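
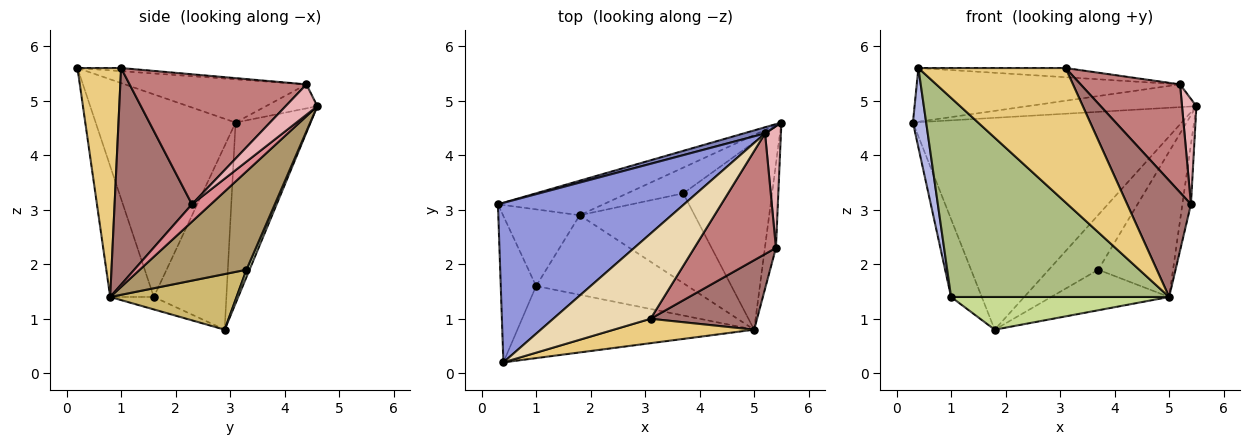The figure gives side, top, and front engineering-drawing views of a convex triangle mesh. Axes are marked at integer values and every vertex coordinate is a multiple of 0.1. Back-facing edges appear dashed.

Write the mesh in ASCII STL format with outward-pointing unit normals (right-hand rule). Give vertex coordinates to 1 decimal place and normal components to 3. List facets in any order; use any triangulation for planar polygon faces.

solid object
 facet normal -0.266 0.952 -0.155
  outer loop
   vertex 1.8 2.9 0.8
   vertex 0.3 3.1 4.6
   vertex 5.5 4.6 4.9
  endloop
 endfacet
 facet normal -0.282 0.926 0.252
  outer loop
   vertex 5.2 4.4 5.3
   vertex 5.5 4.6 4.9
   vertex 0.3 3.1 4.6
  endloop
 endfacet
 facet normal -0.215 0.312 0.926
  outer loop
   vertex 5.2 4.4 5.3
   vertex 0.3 3.1 4.6
   vertex 0.4 0.2 5.6
  endloop
 endfacet
 facet normal -0.981 -0.093 -0.171
  outer loop
   vertex 1.0 1.6 1.4
   vertex 0.4 0.2 5.6
   vertex 0.3 3.1 4.6
  endloop
 endfacet
 facet normal -0.860 0.364 -0.359
  outer loop
   vertex 1.0 1.6 1.4
   vertex 0.3 3.1 4.6
   vertex 1.8 2.9 0.8
  endloop
 endfacet
 facet normal -0.185 -0.924 -0.334
  outer loop
   vertex 1.0 1.6 1.4
   vertex 5.0 0.8 1.4
   vertex 0.4 0.2 5.6
  endloop
 endfacet
 facet normal -0.076 -0.379 -0.922
  outer loop
   vertex 1.0 1.6 1.4
   vertex 1.8 2.9 0.8
   vertex 5.0 0.8 1.4
  endloop
 endfacet
 facet normal 0.056 0.903 -0.425
  outer loop
   vertex 3.7 3.3 1.9
   vertex 1.8 2.9 0.8
   vertex 5.5 4.6 4.9
  endloop
 endfacet
 facet normal 0.658 0.461 -0.595
  outer loop
   vertex 3.7 3.3 1.9
   vertex 5.5 4.6 4.9
   vertex 5.0 0.8 1.4
  endloop
 endfacet
 facet normal 0.403 0.377 -0.834
  outer loop
   vertex 3.7 3.3 1.9
   vertex 5.0 0.8 1.4
   vertex 1.8 2.9 0.8
  endloop
 endfacet
 facet normal 0.280 -0.945 0.172
  outer loop
   vertex 3.1 1.0 5.6
   vertex 0.4 0.2 5.6
   vertex 5.0 0.8 1.4
  endloop
 endfacet
 facet normal -0.032 0.107 0.994
  outer loop
   vertex 3.1 1.0 5.6
   vertex 5.2 4.4 5.3
   vertex 0.4 0.2 5.6
  endloop
 endfacet
 facet normal 0.722 -0.594 0.355
  outer loop
   vertex 5.4 2.3 3.1
   vertex 3.1 1.0 5.6
   vertex 5.0 0.8 1.4
  endloop
 endfacet
 facet normal 0.765 -0.430 0.480
  outer loop
   vertex 5.4 2.3 3.1
   vertex 5.2 4.4 5.3
   vertex 3.1 1.0 5.6
  endloop
 endfacet
 facet normal 0.788 0.358 -0.501
  outer loop
   vertex 5.4 2.3 3.1
   vertex 5.0 0.8 1.4
   vertex 5.5 4.6 4.9
  endloop
 endfacet
 facet normal 0.822 -0.373 0.430
  outer loop
   vertex 5.4 2.3 3.1
   vertex 5.5 4.6 4.9
   vertex 5.2 4.4 5.3
  endloop
 endfacet
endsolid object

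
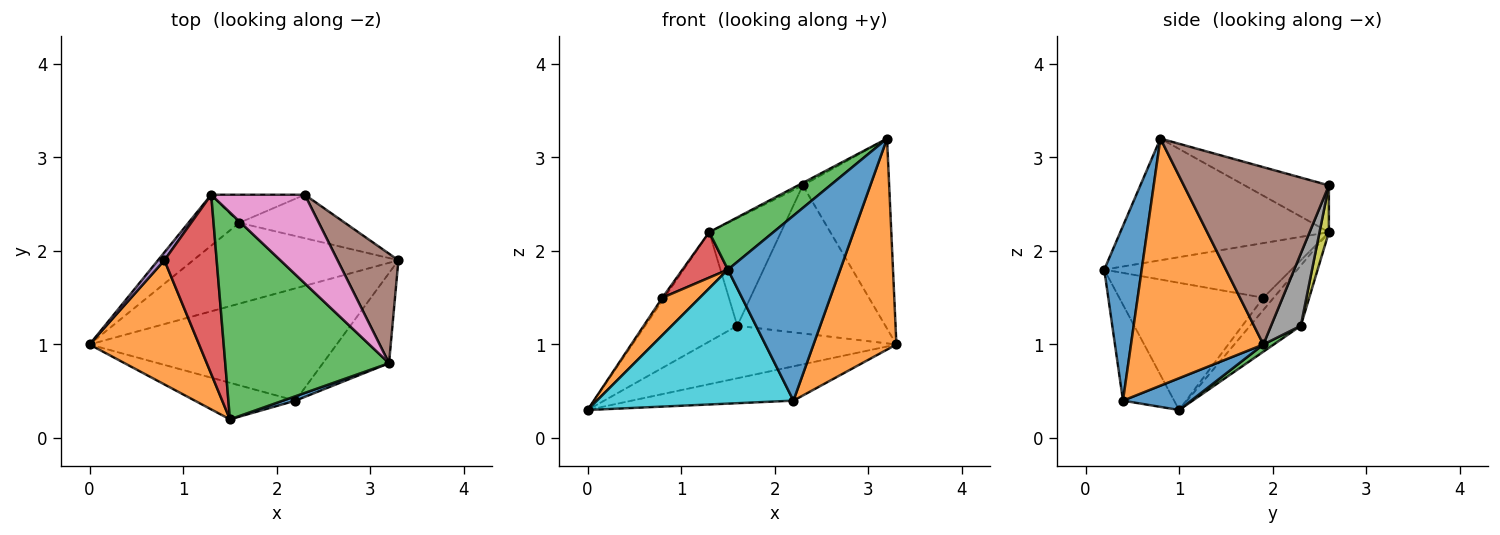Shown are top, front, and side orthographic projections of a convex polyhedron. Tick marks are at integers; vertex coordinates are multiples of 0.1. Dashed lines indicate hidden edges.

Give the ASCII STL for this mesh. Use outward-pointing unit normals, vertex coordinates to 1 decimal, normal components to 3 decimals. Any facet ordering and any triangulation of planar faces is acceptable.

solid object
 facet normal 0.122 0.290 -0.949
  outer loop
   vertex 2.2 0.4 0.4
   vertex 0.0 1.0 0.3
   vertex 3.3 1.9 1.0
  endloop
 endfacet
 facet normal 0.827 -0.518 -0.221
  outer loop
   vertex 2.2 0.4 0.4
   vertex 3.3 1.9 1.0
   vertex 3.2 0.8 3.2
  endloop
 endfacet
 facet normal 0.029 0.544 -0.838
  outer loop
   vertex 1.6 2.3 1.2
   vertex 3.3 1.9 1.0
   vertex 0.0 1.0 0.3
  endloop
 endfacet
 facet normal -0.447 0.811 -0.377
  outer loop
   vertex 1.6 2.3 1.2
   vertex 0.0 1.0 0.3
   vertex 1.3 2.6 2.2
  endloop
 endfacet
 facet normal -0.873 0.166 0.458
  outer loop
   vertex 0.8 1.9 1.5
   vertex 1.3 2.6 2.2
   vertex 0.0 1.0 0.3
  endloop
 endfacet
 facet normal 0.824 0.491 0.283
  outer loop
   vertex 2.3 2.6 2.7
   vertex 3.2 0.8 3.2
   vertex 3.3 1.9 1.0
  endloop
 endfacet
 facet normal -0.447 0.025 0.894
  outer loop
   vertex 2.3 2.6 2.7
   vertex 1.3 2.6 2.2
   vertex 3.2 0.8 3.2
  endloop
 endfacet
 facet normal 0.189 0.942 -0.277
  outer loop
   vertex 2.3 2.6 2.7
   vertex 3.3 1.9 1.0
   vertex 1.6 2.3 1.2
  endloop
 endfacet
 facet normal 0.125 0.960 -0.250
  outer loop
   vertex 2.3 2.6 2.7
   vertex 1.6 2.3 1.2
   vertex 1.3 2.6 2.2
  endloop
 endfacet
 facet normal -0.244 -0.936 -0.255
  outer loop
   vertex 1.5 0.2 1.8
   vertex 0.0 1.0 0.3
   vertex 2.2 0.4 0.4
  endloop
 endfacet
 facet normal 0.316 -0.948 0.023
  outer loop
   vertex 1.5 0.2 1.8
   vertex 2.2 0.4 0.4
   vertex 3.2 0.8 3.2
  endloop
 endfacet
 facet normal -0.743 -0.193 0.640
  outer loop
   vertex 1.5 0.2 1.8
   vertex 0.8 1.9 1.5
   vertex 0.0 1.0 0.3
  endloop
 endfacet
 facet normal -0.587 -0.180 0.790
  outer loop
   vertex 1.5 0.2 1.8
   vertex 3.2 0.8 3.2
   vertex 1.3 2.6 2.2
  endloop
 endfacet
 facet normal -0.712 -0.173 0.681
  outer loop
   vertex 1.5 0.2 1.8
   vertex 1.3 2.6 2.2
   vertex 0.8 1.9 1.5
  endloop
 endfacet
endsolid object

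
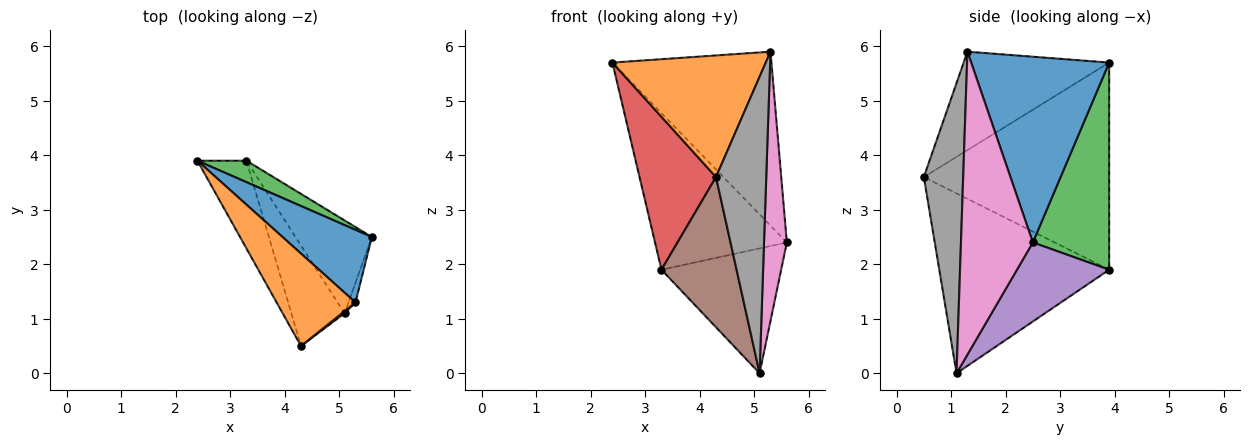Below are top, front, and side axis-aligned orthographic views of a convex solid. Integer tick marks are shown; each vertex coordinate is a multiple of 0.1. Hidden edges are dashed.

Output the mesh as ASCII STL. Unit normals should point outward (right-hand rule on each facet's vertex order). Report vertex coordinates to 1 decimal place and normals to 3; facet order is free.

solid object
 facet normal 0.625 0.720 0.301
  outer loop
   vertex 5.3 1.3 5.9
   vertex 5.6 2.5 2.4
   vertex 2.4 3.9 5.7
  endloop
 endfacet
 facet normal -0.603 -0.635 0.483
  outer loop
   vertex 5.3 1.3 5.9
   vertex 2.4 3.9 5.7
   vertex 4.3 0.5 3.6
  endloop
 endfacet
 facet normal 0.498 0.859 0.118
  outer loop
   vertex 3.3 3.9 1.9
   vertex 2.4 3.9 5.7
   vertex 5.6 2.5 2.4
  endloop
 endfacet
 facet normal -0.903 -0.373 -0.214
  outer loop
   vertex 3.3 3.9 1.9
   vertex 4.3 0.5 3.6
   vertex 2.4 3.9 5.7
  endloop
 endfacet
 facet normal 0.526 0.683 -0.508
  outer loop
   vertex 5.1 1.1 0.0
   vertex 3.3 3.9 1.9
   vertex 5.6 2.5 2.4
  endloop
 endfacet
 facet normal -0.883 -0.390 -0.261
  outer loop
   vertex 5.1 1.1 0.0
   vertex 4.3 0.5 3.6
   vertex 3.3 3.9 1.9
  endloop
 endfacet
 facet normal 0.953 -0.303 -0.022
  outer loop
   vertex 5.1 1.1 0.0
   vertex 5.6 2.5 2.4
   vertex 5.3 1.3 5.9
  endloop
 endfacet
 facet normal 0.617 -0.787 0.006
  outer loop
   vertex 5.1 1.1 0.0
   vertex 5.3 1.3 5.9
   vertex 4.3 0.5 3.6
  endloop
 endfacet
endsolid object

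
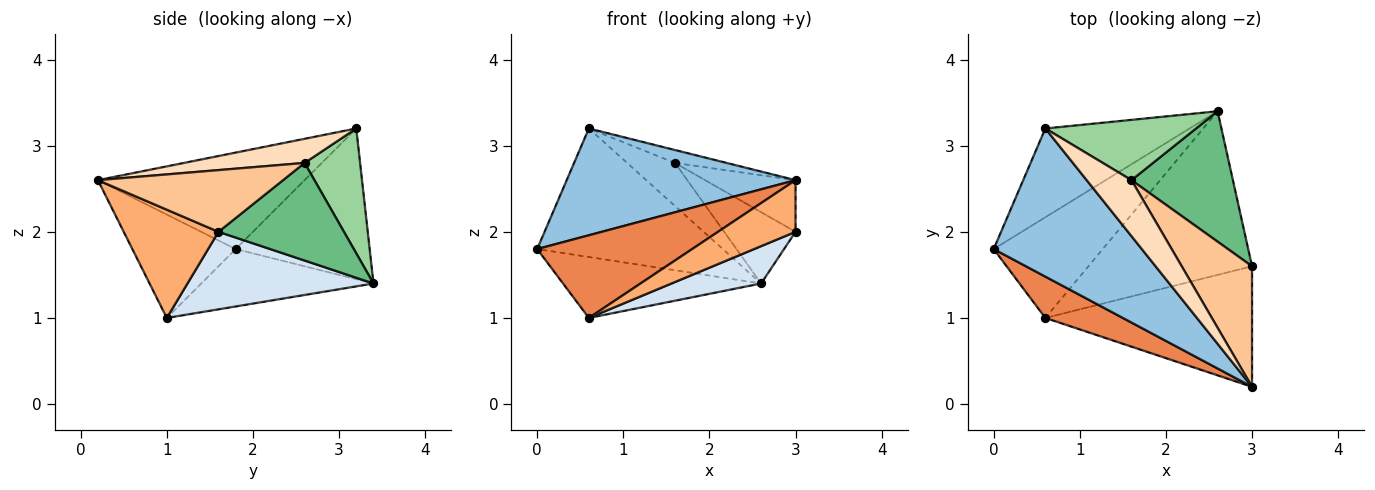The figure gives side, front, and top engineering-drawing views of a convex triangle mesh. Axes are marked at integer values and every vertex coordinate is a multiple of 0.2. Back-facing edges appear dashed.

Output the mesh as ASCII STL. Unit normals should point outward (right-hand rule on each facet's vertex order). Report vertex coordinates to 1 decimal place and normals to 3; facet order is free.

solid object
 facet normal -0.511 0.707 -0.489
  outer loop
   vertex 0.6 3.2 3.2
   vertex 2.6 3.4 1.4
   vertex 0.0 1.8 1.8
  endloop
 endfacet
 facet normal -0.467 -0.517 0.717
  outer loop
   vertex 3.0 0.2 2.6
   vertex 0.6 3.2 3.2
   vertex 0.0 1.8 1.8
  endloop
 endfacet
 facet normal -0.411 0.472 -0.780
  outer loop
   vertex 0.6 1.0 1.0
   vertex 0.0 1.8 1.8
   vertex 2.6 3.4 1.4
  endloop
 endfacet
 facet normal 0.419 -0.202 -0.885
  outer loop
   vertex 0.6 1.0 1.0
   vertex 2.6 3.4 1.4
   vertex 3.0 1.6 2.0
  endloop
 endfacet
 facet normal -0.512 -0.768 0.384
  outer loop
   vertex 0.6 1.0 1.0
   vertex 3.0 0.2 2.6
   vertex 0.0 1.8 1.8
  endloop
 endfacet
 facet normal 0.434 -0.355 -0.828
  outer loop
   vertex 0.6 1.0 1.0
   vertex 3.0 1.6 2.0
   vertex 3.0 0.2 2.6
  endloop
 endfacet
 facet normal 0.628 0.307 0.715
  outer loop
   vertex 1.6 2.6 2.8
   vertex 3.0 0.2 2.6
   vertex 3.0 1.6 2.0
  endloop
 endfacet
 facet normal 0.465 0.199 0.863
  outer loop
   vertex 1.6 2.6 2.8
   vertex 0.6 3.2 3.2
   vertex 3.0 0.2 2.6
  endloop
 endfacet
 facet normal 0.645 0.367 0.670
  outer loop
   vertex 1.6 2.6 2.8
   vertex 3.0 1.6 2.0
   vertex 2.6 3.4 1.4
  endloop
 endfacet
 facet normal 0.559 0.482 0.675
  outer loop
   vertex 1.6 2.6 2.8
   vertex 2.6 3.4 1.4
   vertex 0.6 3.2 3.2
  endloop
 endfacet
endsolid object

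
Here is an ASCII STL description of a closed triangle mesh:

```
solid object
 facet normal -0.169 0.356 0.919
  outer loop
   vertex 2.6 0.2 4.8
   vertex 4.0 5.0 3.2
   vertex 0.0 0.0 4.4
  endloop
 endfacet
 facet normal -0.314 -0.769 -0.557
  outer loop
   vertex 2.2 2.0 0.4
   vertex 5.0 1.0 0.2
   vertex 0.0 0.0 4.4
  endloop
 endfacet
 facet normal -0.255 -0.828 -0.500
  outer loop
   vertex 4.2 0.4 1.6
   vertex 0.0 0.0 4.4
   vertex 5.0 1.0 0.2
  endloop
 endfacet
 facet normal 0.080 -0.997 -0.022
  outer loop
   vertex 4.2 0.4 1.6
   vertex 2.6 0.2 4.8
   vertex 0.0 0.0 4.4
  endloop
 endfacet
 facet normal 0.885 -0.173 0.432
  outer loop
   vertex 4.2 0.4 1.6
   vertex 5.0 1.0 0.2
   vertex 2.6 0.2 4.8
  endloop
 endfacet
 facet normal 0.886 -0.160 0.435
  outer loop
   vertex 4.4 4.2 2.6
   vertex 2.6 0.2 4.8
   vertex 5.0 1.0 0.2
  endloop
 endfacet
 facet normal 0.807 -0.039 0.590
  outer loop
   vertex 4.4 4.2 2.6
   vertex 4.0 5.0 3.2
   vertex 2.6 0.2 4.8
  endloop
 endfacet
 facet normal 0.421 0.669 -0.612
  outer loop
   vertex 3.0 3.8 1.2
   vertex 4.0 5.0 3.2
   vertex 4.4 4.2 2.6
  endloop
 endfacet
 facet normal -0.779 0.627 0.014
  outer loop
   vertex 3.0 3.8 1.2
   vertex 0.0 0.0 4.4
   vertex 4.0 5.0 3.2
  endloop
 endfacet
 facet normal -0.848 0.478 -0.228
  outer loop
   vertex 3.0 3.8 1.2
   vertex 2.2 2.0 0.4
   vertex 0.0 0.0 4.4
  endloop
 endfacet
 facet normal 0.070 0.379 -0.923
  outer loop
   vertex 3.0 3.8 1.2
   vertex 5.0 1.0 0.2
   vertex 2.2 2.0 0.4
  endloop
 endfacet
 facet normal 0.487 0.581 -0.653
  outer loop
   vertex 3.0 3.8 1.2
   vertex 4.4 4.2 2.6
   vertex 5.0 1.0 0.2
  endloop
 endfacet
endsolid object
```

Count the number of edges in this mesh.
18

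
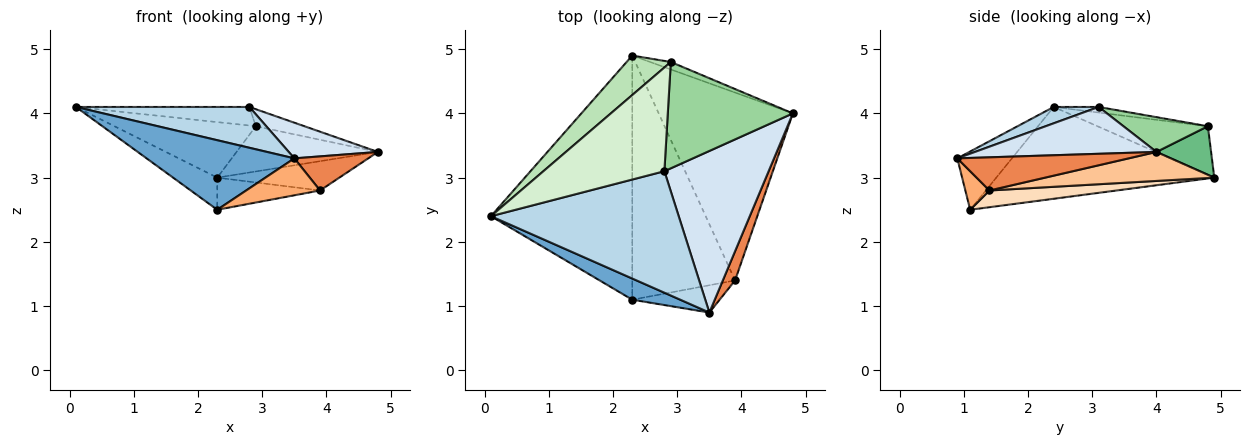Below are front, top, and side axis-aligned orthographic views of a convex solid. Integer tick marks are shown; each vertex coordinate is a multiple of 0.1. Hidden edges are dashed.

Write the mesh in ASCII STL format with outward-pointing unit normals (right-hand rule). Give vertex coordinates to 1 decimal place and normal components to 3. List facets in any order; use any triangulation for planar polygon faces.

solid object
 facet normal -0.333 -0.902 0.275
  outer loop
   vertex 2.3 1.1 2.5
   vertex 3.5 0.9 3.3
   vertex 0.1 2.4 4.1
  endloop
 endfacet
 facet normal -0.541 0.110 -0.834
  outer loop
   vertex 2.3 4.9 3.0
   vertex 2.3 1.1 2.5
   vertex 0.1 2.4 4.1
  endloop
 endfacet
 facet normal 0.082 -0.317 0.945
  outer loop
   vertex 2.8 3.1 4.1
   vertex 0.1 2.4 4.1
   vertex 3.5 0.9 3.3
  endloop
 endfacet
 facet normal 0.402 -0.197 0.894
  outer loop
   vertex 2.8 3.1 4.1
   vertex 3.5 0.9 3.3
   vertex 4.8 4.0 3.4
  endloop
 endfacet
 facet normal 0.870 -0.375 0.321
  outer loop
   vertex 3.9 1.4 2.8
   vertex 4.8 4.0 3.4
   vertex 3.5 0.9 3.3
  endloop
 endfacet
 facet normal 0.254 -0.778 -0.575
  outer loop
   vertex 3.9 1.4 2.8
   vertex 3.5 0.9 3.3
   vertex 2.3 1.1 2.5
  endloop
 endfacet
 facet normal 0.209 0.151 -0.966
  outer loop
   vertex 3.9 1.4 2.8
   vertex 2.3 4.9 3.0
   vertex 4.8 4.0 3.4
  endloop
 endfacet
 facet normal 0.159 0.129 -0.979
  outer loop
   vertex 3.9 1.4 2.8
   vertex 2.3 1.1 2.5
   vertex 2.3 4.9 3.0
  endloop
 endfacet
 facet normal 0.356 0.922 -0.152
  outer loop
   vertex 2.9 4.8 3.8
   vertex 4.8 4.0 3.4
   vertex 2.3 4.9 3.0
  endloop
 endfacet
 facet normal 0.265 0.152 0.952
  outer loop
   vertex 2.9 4.8 3.8
   vertex 2.8 3.1 4.1
   vertex 4.8 4.0 3.4
  endloop
 endfacet
 facet normal -0.537 0.688 0.489
  outer loop
   vertex 2.9 4.8 3.8
   vertex 2.3 4.9 3.0
   vertex 0.1 2.4 4.1
  endloop
 endfacet
 facet normal -0.046 0.176 0.983
  outer loop
   vertex 2.9 4.8 3.8
   vertex 0.1 2.4 4.1
   vertex 2.8 3.1 4.1
  endloop
 endfacet
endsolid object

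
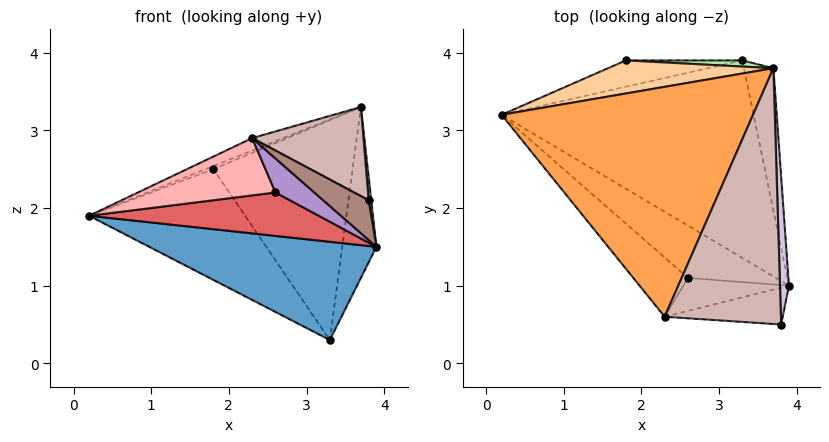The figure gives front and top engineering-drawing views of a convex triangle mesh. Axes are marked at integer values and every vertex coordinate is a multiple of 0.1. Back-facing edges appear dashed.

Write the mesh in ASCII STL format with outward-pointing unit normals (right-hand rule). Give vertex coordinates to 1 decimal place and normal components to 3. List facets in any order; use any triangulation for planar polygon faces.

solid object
 facet normal -0.340 -0.419 -0.842
  outer loop
   vertex 3.3 3.9 0.3
   vertex 3.9 1.0 1.5
   vertex 0.2 3.2 1.9
  endloop
 endfacet
 facet normal 0.981 0.151 -0.126
  outer loop
   vertex 3.3 3.9 0.3
   vertex 3.7 3.8 3.3
   vertex 3.9 1.0 1.5
  endloop
 endfacet
 facet normal -0.378 0.050 0.924
  outer loop
   vertex 2.3 0.6 2.9
   vertex 3.7 3.8 3.3
   vertex 0.2 3.2 1.9
  endloop
 endfacet
 facet normal -0.383 0.086 0.920
  outer loop
   vertex 1.8 3.9 2.5
   vertex 0.2 3.2 1.9
   vertex 3.7 3.8 3.3
  endloop
 endfacet
 facet normal -0.321 0.921 -0.219
  outer loop
   vertex 1.8 3.9 2.5
   vertex 3.3 3.9 0.3
   vertex 0.2 3.2 1.9
  endloop
 endfacet
 facet normal 0.041 0.999 0.028
  outer loop
   vertex 1.8 3.9 2.5
   vertex 3.7 3.8 3.3
   vertex 3.3 3.9 0.3
  endloop
 endfacet
 facet normal -0.420 -0.580 -0.698
  outer loop
   vertex 2.6 1.1 2.2
   vertex 0.2 3.2 1.9
   vertex 3.9 1.0 1.5
  endloop
 endfacet
 facet normal -0.460 -0.617 -0.638
  outer loop
   vertex 2.6 1.1 2.2
   vertex 2.3 0.6 2.9
   vertex 0.2 3.2 1.9
  endloop
 endfacet
 facet normal -0.395 -0.659 -0.640
  outer loop
   vertex 2.6 1.1 2.2
   vertex 3.9 1.0 1.5
   vertex 2.3 0.6 2.9
  endloop
 endfacet
 facet normal 0.989 -0.023 0.146
  outer loop
   vertex 3.8 0.5 2.1
   vertex 3.9 1.0 1.5
   vertex 3.7 3.8 3.3
  endloop
 endfacet
 facet normal -0.380 -0.678 -0.629
  outer loop
   vertex 3.8 0.5 2.1
   vertex 2.3 0.6 2.9
   vertex 3.9 1.0 1.5
  endloop
 endfacet
 facet normal 0.434 -0.296 0.851
  outer loop
   vertex 3.8 0.5 2.1
   vertex 3.7 3.8 3.3
   vertex 2.3 0.6 2.9
  endloop
 endfacet
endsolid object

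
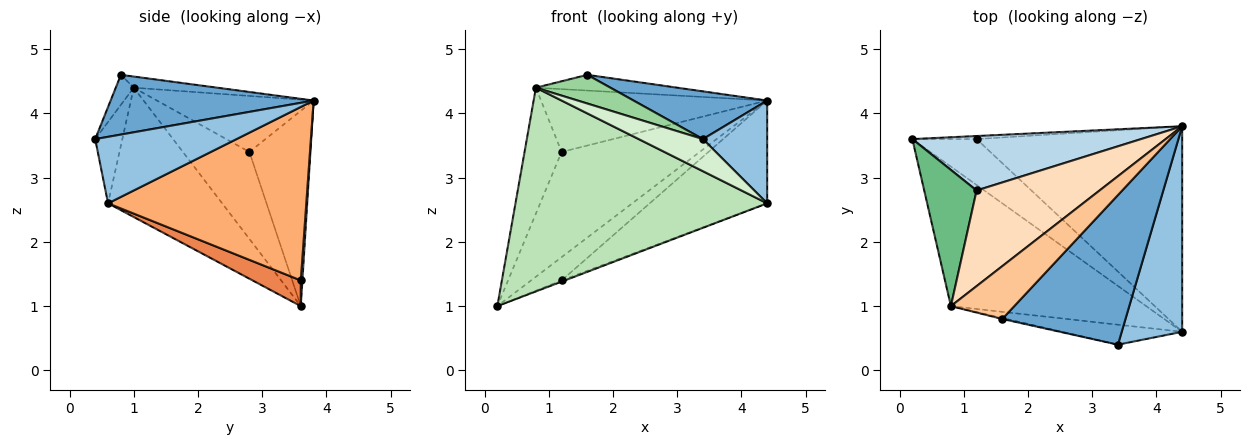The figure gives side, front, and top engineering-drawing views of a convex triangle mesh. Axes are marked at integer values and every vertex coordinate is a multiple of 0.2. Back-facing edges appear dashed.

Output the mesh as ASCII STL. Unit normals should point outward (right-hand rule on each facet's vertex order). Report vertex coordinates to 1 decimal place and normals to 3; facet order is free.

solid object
 facet normal 0.419 -0.276 0.865
  outer loop
   vertex 1.6 0.8 4.6
   vertex 3.4 0.4 3.6
   vertex 4.4 3.8 4.2
  endloop
 endfacet
 facet normal 0.701 -0.319 0.638
  outer loop
   vertex 4.4 0.6 2.6
   vertex 4.4 3.8 4.2
   vertex 3.4 0.4 3.6
  endloop
 endfacet
 facet normal -0.365 0.827 0.428
  outer loop
   vertex 1.2 2.8 3.4
   vertex 4.4 3.8 4.2
   vertex 0.2 3.6 1.0
  endloop
 endfacet
 facet normal 0.052 0.990 -0.130
  outer loop
   vertex 1.2 3.6 1.4
   vertex 0.2 3.6 1.0
   vertex 4.4 3.8 4.2
  endloop
 endfacet
 facet normal 0.371 0.025 -0.928
  outer loop
   vertex 1.2 3.6 1.4
   vertex 4.4 0.6 2.6
   vertex 0.2 3.6 1.0
  endloop
 endfacet
 facet normal 0.602 0.357 -0.714
  outer loop
   vertex 1.2 3.6 1.4
   vertex 4.4 3.8 4.2
   vertex 4.4 0.6 2.6
  endloop
 endfacet
 facet normal -0.166 0.281 0.945
  outer loop
   vertex 0.8 1.0 4.4
   vertex 1.6 0.8 4.6
   vertex 4.4 3.8 4.2
  endloop
 endfacet
 facet normal -0.356 0.513 0.781
  outer loop
   vertex 0.8 1.0 4.4
   vertex 4.4 3.8 4.2
   vertex 1.2 2.8 3.4
  endloop
 endfacet
 facet normal -0.773 0.431 0.466
  outer loop
   vertex 0.8 1.0 4.4
   vertex 1.2 2.8 3.4
   vertex 0.2 3.6 1.0
  endloop
 endfacet
 facet normal -0.235 -0.972 -0.034
  outer loop
   vertex 0.8 1.0 4.4
   vertex 3.4 0.4 3.6
   vertex 1.6 0.8 4.6
  endloop
 endfacet
 facet normal -0.350 -0.773 -0.529
  outer loop
   vertex 0.8 1.0 4.4
   vertex 0.2 3.6 1.0
   vertex 4.4 0.6 2.6
  endloop
 endfacet
 facet normal -0.337 -0.799 -0.497
  outer loop
   vertex 0.8 1.0 4.4
   vertex 4.4 0.6 2.6
   vertex 3.4 0.4 3.6
  endloop
 endfacet
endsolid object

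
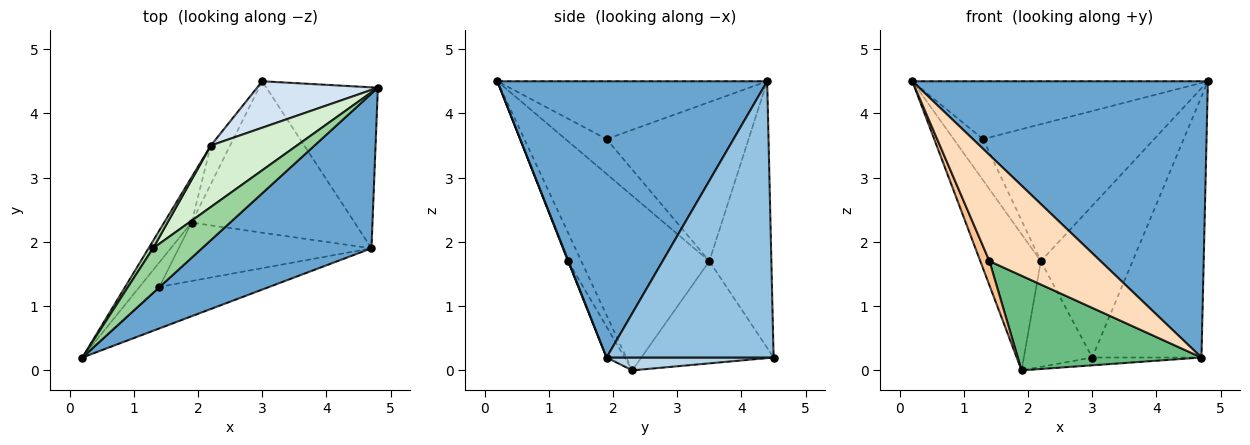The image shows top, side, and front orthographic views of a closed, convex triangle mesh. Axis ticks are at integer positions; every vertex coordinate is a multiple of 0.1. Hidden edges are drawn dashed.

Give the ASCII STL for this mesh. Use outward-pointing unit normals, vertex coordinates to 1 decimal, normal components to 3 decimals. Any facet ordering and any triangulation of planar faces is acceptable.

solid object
 facet normal 0.623 -0.682 0.382
  outer loop
   vertex 4.7 1.9 0.2
   vertex 4.8 4.4 4.5
   vertex 0.2 0.2 4.5
  endloop
 endfacet
 facet normal 0.793 0.518 -0.320
  outer loop
   vertex 4.7 1.9 0.2
   vertex 3.0 4.5 0.2
   vertex 4.8 4.4 4.5
  endloop
 endfacet
 facet normal 0.078 0.051 -0.996
  outer loop
   vertex 4.7 1.9 0.2
   vertex 1.9 2.3 0.0
   vertex 3.0 4.5 0.2
  endloop
 endfacet
 facet normal -0.543 0.803 0.246
  outer loop
   vertex 2.2 3.5 1.7
   vertex 4.8 4.4 4.5
   vertex 3.0 4.5 0.2
  endloop
 endfacet
 facet normal -0.895 0.423 -0.141
  outer loop
   vertex 2.2 3.5 1.7
   vertex 1.9 2.3 0.0
   vertex 0.2 0.2 4.5
  endloop
 endfacet
 facet normal -0.876 0.453 -0.165
  outer loop
   vertex 2.2 3.5 1.7
   vertex 3.0 4.5 0.2
   vertex 1.9 2.3 0.0
  endloop
 endfacet
 facet normal -0.714 -0.491 -0.499
  outer loop
   vertex 1.4 1.3 1.7
   vertex 0.2 0.2 4.5
   vertex 1.9 2.3 0.0
  endloop
 endfacet
 facet normal 0.004 -0.931 -0.364
  outer loop
   vertex 1.4 1.3 1.7
   vertex 4.7 1.9 0.2
   vertex 0.2 0.2 4.5
  endloop
 endfacet
 facet normal -0.084 -0.848 -0.523
  outer loop
   vertex 1.4 1.3 1.7
   vertex 1.9 2.3 0.0
   vertex 4.7 1.9 0.2
  endloop
 endfacet
 facet normal -0.586 0.641 0.496
  outer loop
   vertex 1.3 1.9 3.6
   vertex 0.2 0.2 4.5
   vertex 4.8 4.4 4.5
  endloop
 endfacet
 facet normal -0.809 0.579 0.104
  outer loop
   vertex 1.3 1.9 3.6
   vertex 2.2 3.5 1.7
   vertex 0.2 0.2 4.5
  endloop
 endfacet
 facet normal -0.604 0.727 0.327
  outer loop
   vertex 1.3 1.9 3.6
   vertex 4.8 4.4 4.5
   vertex 2.2 3.5 1.7
  endloop
 endfacet
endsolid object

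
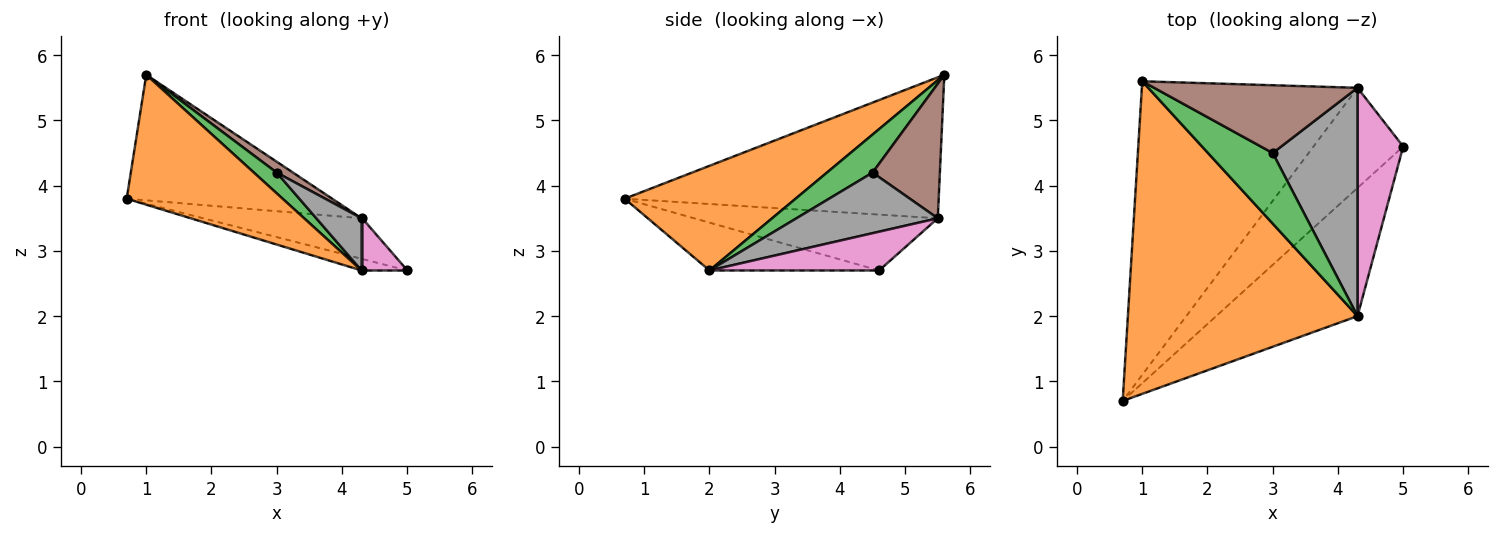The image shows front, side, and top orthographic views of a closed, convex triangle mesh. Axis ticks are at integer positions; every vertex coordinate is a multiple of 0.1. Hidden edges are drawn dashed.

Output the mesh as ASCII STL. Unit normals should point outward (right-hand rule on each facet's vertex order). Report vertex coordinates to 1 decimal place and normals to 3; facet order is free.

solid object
 facet normal -0.319 0.086 -0.944
  outer loop
   vertex 4.3 2.0 2.7
   vertex 0.7 0.7 3.8
   vertex 5.0 4.6 2.7
  endloop
 endfacet
 facet normal 0.388 -0.354 0.851
  outer loop
   vertex 4.3 2.0 2.7
   vertex 1.0 5.6 5.7
   vertex 0.7 0.7 3.8
  endloop
 endfacet
 facet normal 0.491 -0.246 0.836
  outer loop
   vertex 3.0 4.5 4.2
   vertex 1.0 5.6 5.7
   vertex 4.3 2.0 2.7
  endloop
 endfacet
 facet normal -0.500 0.325 -0.803
  outer loop
   vertex 4.3 5.5 3.5
   vertex 5.0 4.6 2.7
   vertex 0.7 0.7 3.8
  endloop
 endfacet
 facet normal -0.515 0.337 -0.788
  outer loop
   vertex 4.3 5.5 3.5
   vertex 0.7 0.7 3.8
   vertex 1.0 5.6 5.7
  endloop
 endfacet
 facet normal 0.547 -0.133 0.827
  outer loop
   vertex 4.3 5.5 3.5
   vertex 1.0 5.6 5.7
   vertex 3.0 4.5 4.2
  endloop
 endfacet
 facet normal 0.638 -0.172 0.751
  outer loop
   vertex 4.3 5.5 3.5
   vertex 4.3 2.0 2.7
   vertex 5.0 4.6 2.7
  endloop
 endfacet
 facet normal 0.571 -0.183 0.800
  outer loop
   vertex 4.3 5.5 3.5
   vertex 3.0 4.5 4.2
   vertex 4.3 2.0 2.7
  endloop
 endfacet
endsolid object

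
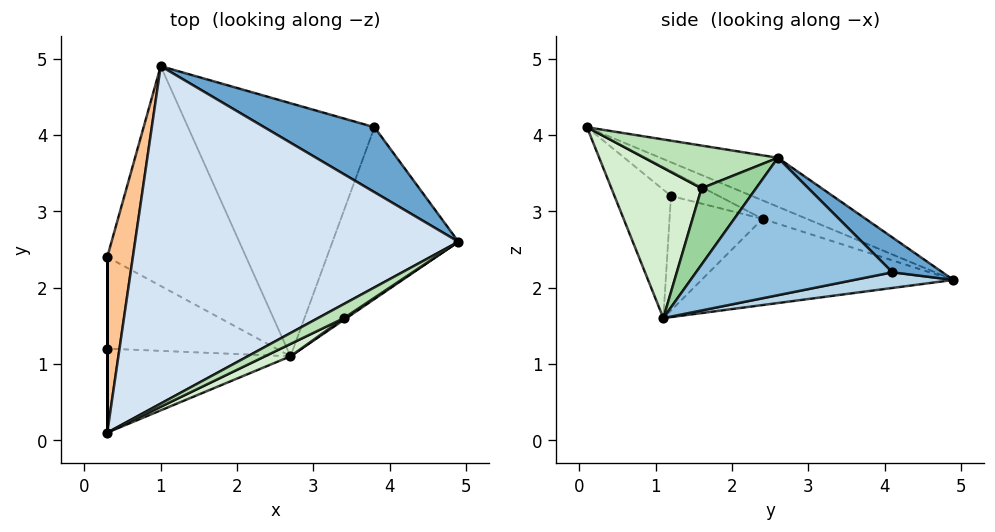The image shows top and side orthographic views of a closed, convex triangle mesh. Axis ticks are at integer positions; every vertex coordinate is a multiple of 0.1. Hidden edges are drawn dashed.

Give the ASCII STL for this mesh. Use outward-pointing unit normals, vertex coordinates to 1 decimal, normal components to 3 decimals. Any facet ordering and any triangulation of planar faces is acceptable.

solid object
 facet normal 0.195 0.761 0.618
  outer loop
   vertex 3.8 4.1 2.2
   vertex 1.0 4.9 2.1
   vertex 4.9 2.6 3.7
  endloop
 endfacet
 facet normal 0.731 -0.134 -0.670
  outer loop
   vertex 3.8 4.1 2.2
   vertex 4.9 2.6 3.7
   vertex 2.7 1.1 1.6
  endloop
 endfacet
 facet normal 0.083 0.166 -0.983
  outer loop
   vertex 3.8 4.1 2.2
   vertex 2.7 1.1 1.6
   vertex 1.0 4.9 2.1
  endloop
 endfacet
 facet normal -0.137 0.398 0.907
  outer loop
   vertex 0.3 0.1 4.1
   vertex 4.9 2.6 3.7
   vertex 1.0 4.9 2.1
  endloop
 endfacet
 facet normal -0.477 -0.557 -0.680
  outer loop
   vertex 0.3 0.1 4.1
   vertex 0.3 1.2 3.2
   vertex 2.7 1.1 1.6
  endloop
 endfacet
 facet normal -1.000 0.000 0.000
  outer loop
   vertex 0.3 2.4 2.9
   vertex 0.3 1.2 3.2
   vertex 0.3 0.1 4.1
  endloop
 endfacet
 facet normal -0.538 0.390 0.747
  outer loop
   vertex 0.3 2.4 2.9
   vertex 0.3 0.1 4.1
   vertex 1.0 4.9 2.1
  endloop
 endfacet
 facet normal -0.549 -0.203 -0.811
  outer loop
   vertex 0.3 2.4 2.9
   vertex 2.7 1.1 1.6
   vertex 0.3 1.2 3.2
  endloop
 endfacet
 facet normal -0.523 -0.123 -0.843
  outer loop
   vertex 0.3 2.4 2.9
   vertex 1.0 4.9 2.1
   vertex 2.7 1.1 1.6
  endloop
 endfacet
 facet normal 0.551 -0.834 0.018
  outer loop
   vertex 3.4 1.6 3.3
   vertex 2.7 1.1 1.6
   vertex 4.9 2.6 3.7
  endloop
 endfacet
 facet normal 0.476 -0.830 0.289
  outer loop
   vertex 3.4 1.6 3.3
   vertex 4.9 2.6 3.7
   vertex 0.3 0.1 4.1
  endloop
 endfacet
 facet normal 0.450 -0.890 0.076
  outer loop
   vertex 3.4 1.6 3.3
   vertex 0.3 0.1 4.1
   vertex 2.7 1.1 1.6
  endloop
 endfacet
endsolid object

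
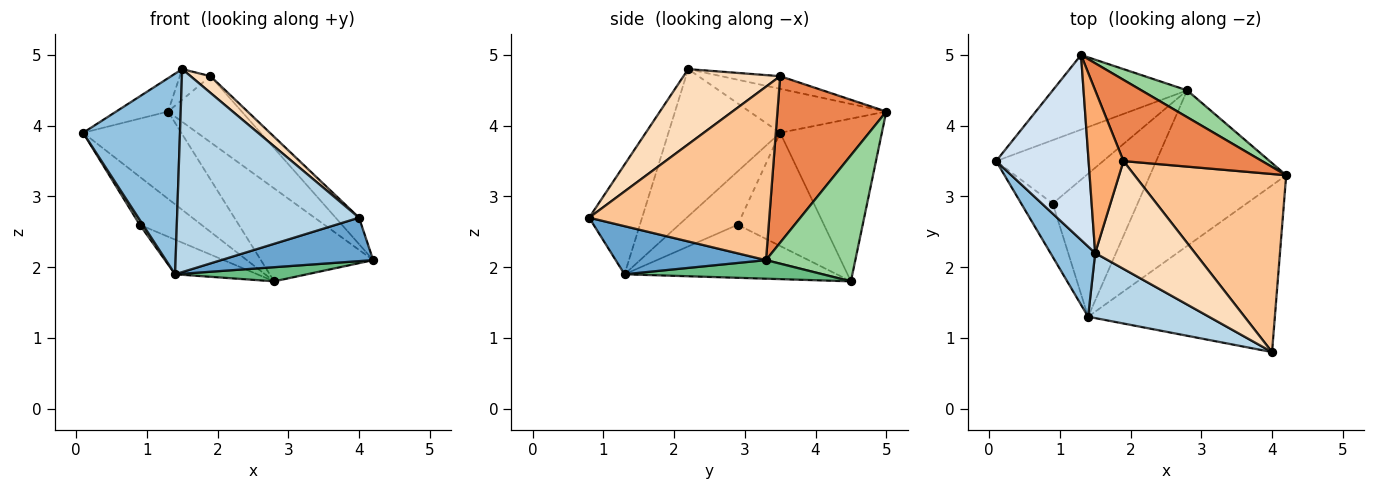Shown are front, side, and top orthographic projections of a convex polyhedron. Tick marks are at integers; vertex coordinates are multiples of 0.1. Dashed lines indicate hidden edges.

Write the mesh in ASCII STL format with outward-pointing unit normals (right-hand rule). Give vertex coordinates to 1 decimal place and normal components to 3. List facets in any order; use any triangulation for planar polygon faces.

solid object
 facet normal 0.242 -0.245 -0.939
  outer loop
   vertex 1.4 1.3 1.9
   vertex 4.2 3.3 2.1
   vertex 4.0 0.8 2.7
  endloop
 endfacet
 facet normal -0.737 -0.638 0.224
  outer loop
   vertex 1.4 1.3 1.9
   vertex 1.5 2.2 4.8
   vertex 0.1 3.5 3.9
  endloop
 endfacet
 facet normal -0.267 -0.918 0.294
  outer loop
   vertex 1.4 1.3 1.9
   vertex 4.0 0.8 2.7
   vertex 1.5 2.2 4.8
  endloop
 endfacet
 facet normal -0.424 0.161 0.891
  outer loop
   vertex 1.3 5.0 4.2
   vertex 0.1 3.5 3.9
   vertex 1.5 2.2 4.8
  endloop
 endfacet
 facet normal 0.682 0.462 0.567
  outer loop
   vertex 1.9 3.5 4.7
   vertex 4.2 3.3 2.1
   vertex 1.3 5.0 4.2
  endloop
 endfacet
 facet normal -0.335 0.174 0.926
  outer loop
   vertex 1.9 3.5 4.7
   vertex 1.3 5.0 4.2
   vertex 1.5 2.2 4.8
  endloop
 endfacet
 facet normal 0.749 0.097 0.655
  outer loop
   vertex 1.9 3.5 4.7
   vertex 4.0 0.8 2.7
   vertex 4.2 3.3 2.1
  endloop
 endfacet
 facet normal 0.597 -0.123 0.793
  outer loop
   vertex 1.9 3.5 4.7
   vertex 1.5 2.2 4.8
   vertex 4.0 0.8 2.7
  endloop
 endfacet
 facet normal 0.135 -0.090 -0.987
  outer loop
   vertex 2.8 4.5 1.8
   vertex 4.2 3.3 2.1
   vertex 1.4 1.3 1.9
  endloop
 endfacet
 facet normal 0.607 0.763 0.220
  outer loop
   vertex 2.8 4.5 1.8
   vertex 1.3 5.0 4.2
   vertex 4.2 3.3 2.1
  endloop
 endfacet
 facet normal -0.619 0.597 -0.511
  outer loop
   vertex 2.8 4.5 1.8
   vertex 0.1 3.5 3.9
   vertex 1.3 5.0 4.2
  endloop
 endfacet
 facet normal -0.860 -0.047 -0.508
  outer loop
   vertex 0.9 2.9 2.6
   vertex 1.4 1.3 1.9
   vertex 0.1 3.5 3.9
  endloop
 endfacet
 facet normal -0.645 0.461 -0.610
  outer loop
   vertex 0.9 2.9 2.6
   vertex 0.1 3.5 3.9
   vertex 2.8 4.5 1.8
  endloop
 endfacet
 facet normal -0.519 0.201 -0.831
  outer loop
   vertex 0.9 2.9 2.6
   vertex 2.8 4.5 1.8
   vertex 1.4 1.3 1.9
  endloop
 endfacet
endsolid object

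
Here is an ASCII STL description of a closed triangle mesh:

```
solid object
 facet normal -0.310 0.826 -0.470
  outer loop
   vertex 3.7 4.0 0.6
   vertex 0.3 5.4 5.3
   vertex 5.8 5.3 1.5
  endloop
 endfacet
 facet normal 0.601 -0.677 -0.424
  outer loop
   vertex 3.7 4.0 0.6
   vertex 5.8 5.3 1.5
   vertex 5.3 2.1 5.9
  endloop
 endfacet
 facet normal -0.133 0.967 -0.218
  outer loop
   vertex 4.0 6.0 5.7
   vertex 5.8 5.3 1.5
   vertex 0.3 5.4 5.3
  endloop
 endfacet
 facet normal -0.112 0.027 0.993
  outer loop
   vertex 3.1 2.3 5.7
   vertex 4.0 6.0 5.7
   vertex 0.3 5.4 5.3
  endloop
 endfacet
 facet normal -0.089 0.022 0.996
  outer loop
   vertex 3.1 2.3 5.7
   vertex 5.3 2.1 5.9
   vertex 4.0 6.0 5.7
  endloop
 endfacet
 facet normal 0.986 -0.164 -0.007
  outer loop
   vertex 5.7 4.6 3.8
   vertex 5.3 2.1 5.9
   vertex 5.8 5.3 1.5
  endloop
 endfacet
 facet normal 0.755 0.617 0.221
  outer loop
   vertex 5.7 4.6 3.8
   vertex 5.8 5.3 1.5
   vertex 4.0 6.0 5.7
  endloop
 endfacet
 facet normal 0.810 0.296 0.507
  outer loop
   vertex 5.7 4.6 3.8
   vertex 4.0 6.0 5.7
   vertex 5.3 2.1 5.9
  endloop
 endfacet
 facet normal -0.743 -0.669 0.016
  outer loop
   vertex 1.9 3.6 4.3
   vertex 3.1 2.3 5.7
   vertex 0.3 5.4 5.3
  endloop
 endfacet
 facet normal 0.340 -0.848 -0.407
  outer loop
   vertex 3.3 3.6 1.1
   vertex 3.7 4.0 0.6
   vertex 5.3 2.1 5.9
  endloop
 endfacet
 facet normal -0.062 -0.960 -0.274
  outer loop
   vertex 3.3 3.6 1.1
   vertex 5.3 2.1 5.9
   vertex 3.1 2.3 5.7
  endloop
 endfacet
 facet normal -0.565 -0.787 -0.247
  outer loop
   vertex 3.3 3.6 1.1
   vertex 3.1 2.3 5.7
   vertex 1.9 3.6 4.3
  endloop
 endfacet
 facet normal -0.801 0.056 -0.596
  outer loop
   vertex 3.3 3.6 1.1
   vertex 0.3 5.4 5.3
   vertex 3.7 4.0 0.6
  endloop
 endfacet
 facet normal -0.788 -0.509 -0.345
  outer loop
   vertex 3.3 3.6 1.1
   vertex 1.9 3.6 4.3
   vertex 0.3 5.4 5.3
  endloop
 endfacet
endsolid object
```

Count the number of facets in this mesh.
14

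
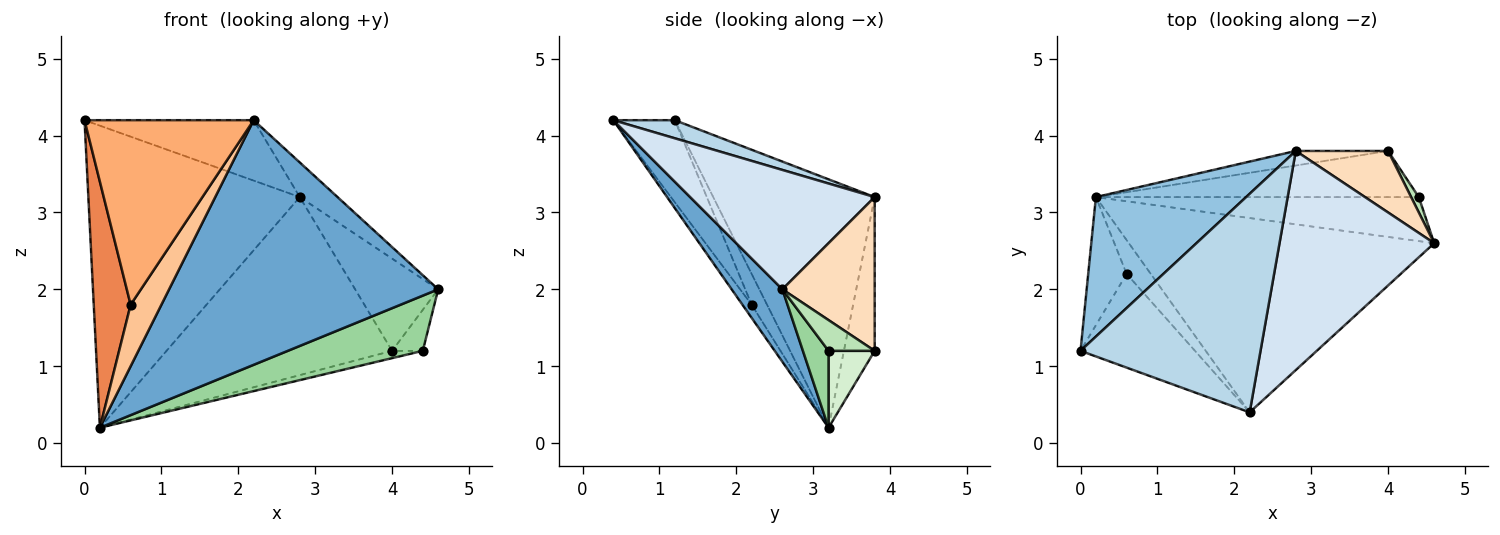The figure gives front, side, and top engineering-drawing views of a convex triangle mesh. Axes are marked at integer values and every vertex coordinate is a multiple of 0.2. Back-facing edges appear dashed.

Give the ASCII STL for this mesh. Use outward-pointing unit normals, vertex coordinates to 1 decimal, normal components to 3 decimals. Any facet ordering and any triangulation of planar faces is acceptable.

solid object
 facet normal 0.146 -0.775 -0.615
  outer loop
   vertex 2.2 0.4 4.2
   vertex 0.2 3.2 0.2
   vertex 4.6 2.6 2.0
  endloop
 endfacet
 facet normal -0.570 0.746 0.345
  outer loop
   vertex 2.8 3.8 3.2
   vertex 0.2 3.2 0.2
   vertex 0.0 1.2 4.2
  endloop
 endfacet
 facet normal 0.096 0.265 0.959
  outer loop
   vertex 2.8 3.8 3.2
   vertex 0.0 1.2 4.2
   vertex 2.2 0.4 4.2
  endloop
 endfacet
 facet normal 0.606 0.124 0.785
  outer loop
   vertex 2.8 3.8 3.2
   vertex 2.2 0.4 4.2
   vertex 4.6 2.6 2.0
  endloop
 endfacet
 facet normal -0.347 -0.832 -0.433
  outer loop
   vertex 0.6 2.2 1.8
   vertex 0.0 1.2 4.2
   vertex 0.2 3.2 0.2
  endloop
 endfacet
 facet normal -0.308 -0.848 -0.431
  outer loop
   vertex 0.6 2.2 1.8
   vertex 2.2 0.4 4.2
   vertex 0.0 1.2 4.2
  endloop
 endfacet
 facet normal -0.254 -0.847 -0.466
  outer loop
   vertex 0.6 2.2 1.8
   vertex 0.2 3.2 0.2
   vertex 2.2 0.4 4.2
  endloop
 endfacet
 facet normal 0.679 0.611 0.407
  outer loop
   vertex 4.0 3.8 1.2
   vertex 2.8 3.8 3.2
   vertex 4.6 2.6 2.0
  endloop
 endfacet
 facet normal -0.135 0.988 -0.081
  outer loop
   vertex 4.0 3.8 1.2
   vertex 0.2 3.2 0.2
   vertex 2.8 3.8 3.2
  endloop
 endfacet
 facet normal 0.147 -0.773 -0.617
  outer loop
   vertex 4.4 3.2 1.2
   vertex 4.6 2.6 2.0
   vertex 0.2 3.2 0.2
  endloop
 endfacet
 facet normal 0.815 0.543 0.204
  outer loop
   vertex 4.4 3.2 1.2
   vertex 4.0 3.8 1.2
   vertex 4.6 2.6 2.0
  endloop
 endfacet
 facet normal 0.229 0.153 -0.961
  outer loop
   vertex 4.4 3.2 1.2
   vertex 0.2 3.2 0.2
   vertex 4.0 3.8 1.2
  endloop
 endfacet
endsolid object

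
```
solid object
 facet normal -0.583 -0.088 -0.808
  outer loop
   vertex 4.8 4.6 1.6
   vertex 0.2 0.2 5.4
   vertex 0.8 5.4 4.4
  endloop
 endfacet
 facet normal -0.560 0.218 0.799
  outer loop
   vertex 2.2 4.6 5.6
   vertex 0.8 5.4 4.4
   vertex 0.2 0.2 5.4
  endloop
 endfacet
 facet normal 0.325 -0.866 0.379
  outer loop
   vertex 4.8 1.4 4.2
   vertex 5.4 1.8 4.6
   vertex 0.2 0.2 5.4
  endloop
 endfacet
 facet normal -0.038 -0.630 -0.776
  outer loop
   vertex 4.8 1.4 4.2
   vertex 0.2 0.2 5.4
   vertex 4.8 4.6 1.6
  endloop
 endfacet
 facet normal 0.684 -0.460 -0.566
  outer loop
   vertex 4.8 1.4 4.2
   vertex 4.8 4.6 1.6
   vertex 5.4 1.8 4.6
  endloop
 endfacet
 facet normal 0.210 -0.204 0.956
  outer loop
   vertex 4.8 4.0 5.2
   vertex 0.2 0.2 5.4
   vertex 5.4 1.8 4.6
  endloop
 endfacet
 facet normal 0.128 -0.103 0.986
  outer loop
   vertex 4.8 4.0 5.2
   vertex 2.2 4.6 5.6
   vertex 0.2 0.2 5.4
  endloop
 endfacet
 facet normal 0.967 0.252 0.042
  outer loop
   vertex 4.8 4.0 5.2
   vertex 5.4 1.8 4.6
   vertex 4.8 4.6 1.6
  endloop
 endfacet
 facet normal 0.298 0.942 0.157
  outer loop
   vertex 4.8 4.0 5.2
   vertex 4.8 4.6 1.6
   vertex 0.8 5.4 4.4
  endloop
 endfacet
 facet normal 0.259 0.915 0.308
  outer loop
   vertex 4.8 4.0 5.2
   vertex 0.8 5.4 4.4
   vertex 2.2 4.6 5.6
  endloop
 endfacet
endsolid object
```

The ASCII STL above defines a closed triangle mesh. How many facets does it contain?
10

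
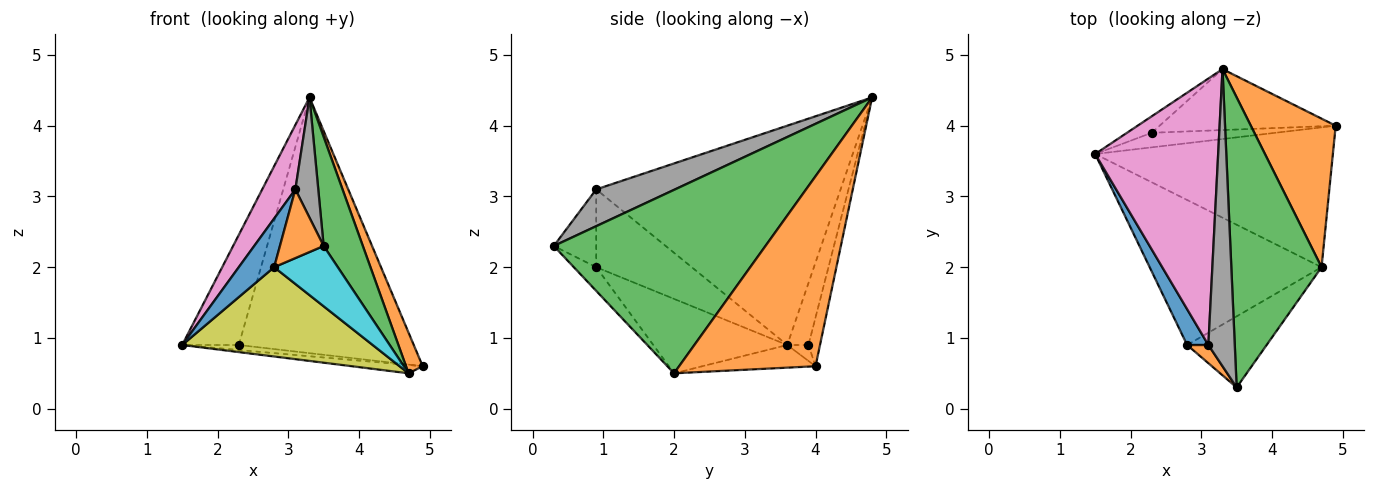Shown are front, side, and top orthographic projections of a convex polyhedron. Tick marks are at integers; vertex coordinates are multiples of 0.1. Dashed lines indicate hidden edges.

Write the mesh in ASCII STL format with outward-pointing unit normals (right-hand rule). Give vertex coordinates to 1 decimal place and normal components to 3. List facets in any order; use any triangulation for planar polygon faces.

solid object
 facet normal -0.095 0.059 -0.994
  outer loop
   vertex 4.7 2.0 0.5
   vertex 1.5 3.6 0.9
   vertex 4.9 4.0 0.6
  endloop
 endfacet
 facet normal 0.907 -0.111 0.405
  outer loop
   vertex 4.7 2.0 0.5
   vertex 4.9 4.0 0.6
   vertex 3.3 4.8 4.4
  endloop
 endfacet
 facet normal 0.885 -0.164 0.435
  outer loop
   vertex 4.7 2.0 0.5
   vertex 3.3 4.8 4.4
   vertex 3.5 0.3 2.3
  endloop
 endfacet
 facet normal -0.121 0.322 -0.939
  outer loop
   vertex 2.3 3.9 0.9
   vertex 4.9 4.0 0.6
   vertex 1.5 3.6 0.9
  endloop
 endfacet
 facet normal -0.348 0.927 -0.139
  outer loop
   vertex 2.3 3.9 0.9
   vertex 1.5 3.6 0.9
   vertex 3.3 4.8 4.4
  endloop
 endfacet
 facet normal -0.064 0.971 -0.231
  outer loop
   vertex 2.3 3.9 0.9
   vertex 3.3 4.8 4.4
   vertex 4.9 4.0 0.6
  endloop
 endfacet
 facet normal -0.866 -0.117 0.486
  outer loop
   vertex 3.1 0.9 3.1
   vertex 3.3 4.8 4.4
   vertex 1.5 3.6 0.9
  endloop
 endfacet
 facet normal 0.791 -0.230 0.568
  outer loop
   vertex 3.1 0.9 3.1
   vertex 3.5 0.3 2.3
   vertex 3.3 4.8 4.4
  endloop
 endfacet
 facet normal -0.346 -0.492 -0.799
  outer loop
   vertex 2.8 0.9 2.0
   vertex 1.5 3.6 0.9
   vertex 4.7 2.0 0.5
  endloop
 endfacet
 facet normal -0.222 -0.631 -0.744
  outer loop
   vertex 2.8 0.9 2.0
   vertex 4.7 2.0 0.5
   vertex 3.5 0.3 2.3
  endloop
 endfacet
 facet normal -0.909 -0.336 0.248
  outer loop
   vertex 2.8 0.9 2.0
   vertex 3.1 0.9 3.1
   vertex 1.5 3.6 0.9
  endloop
 endfacet
 facet normal -0.684 -0.705 0.187
  outer loop
   vertex 2.8 0.9 2.0
   vertex 3.5 0.3 2.3
   vertex 3.1 0.9 3.1
  endloop
 endfacet
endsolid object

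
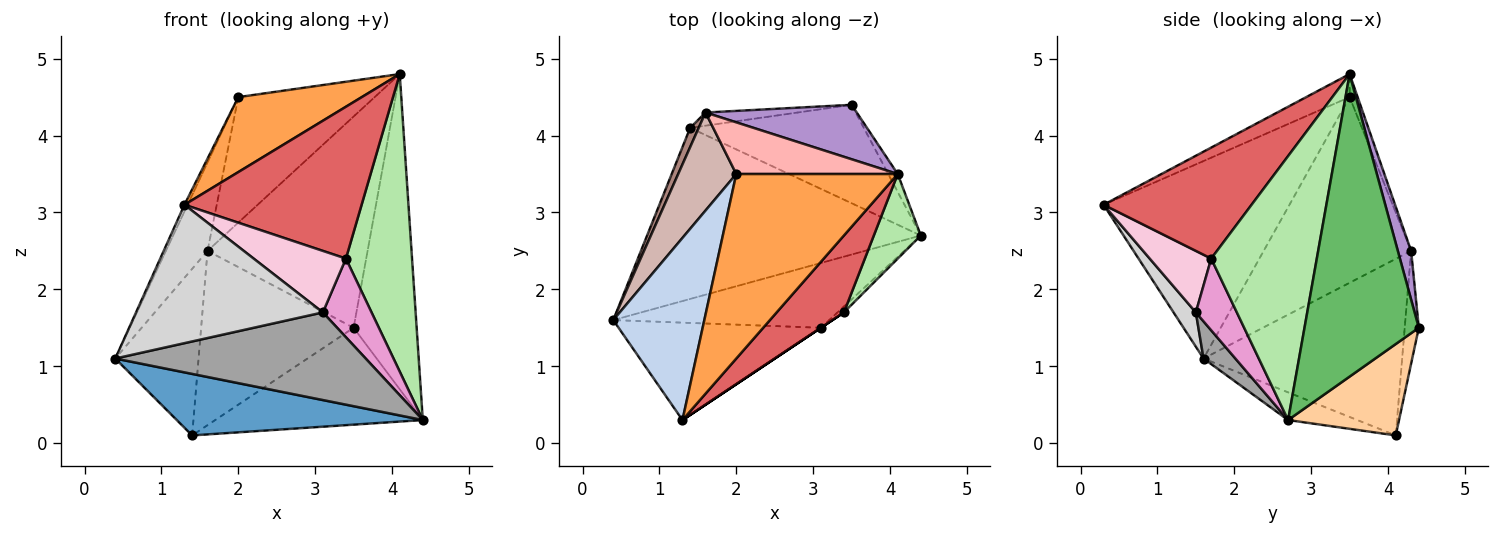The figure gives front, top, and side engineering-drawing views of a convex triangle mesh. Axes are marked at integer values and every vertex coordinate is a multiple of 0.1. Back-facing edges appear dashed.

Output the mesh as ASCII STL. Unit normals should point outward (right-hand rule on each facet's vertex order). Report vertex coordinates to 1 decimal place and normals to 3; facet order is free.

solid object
 facet normal -0.095 -0.337 -0.937
  outer loop
   vertex 1.4 4.1 0.1
   vertex 4.4 2.7 0.3
   vertex 0.4 1.6 1.1
  endloop
 endfacet
 facet normal -0.908 0.015 0.419
  outer loop
   vertex 2.0 3.5 4.5
   vertex 0.4 1.6 1.1
   vertex 1.3 0.3 3.1
  endloop
 endfacet
 facet normal -0.131 -0.373 0.918
  outer loop
   vertex 2.0 3.5 4.5
   vertex 1.3 0.3 3.1
   vertex 4.1 3.5 4.8
  endloop
 endfacet
 facet normal 0.351 0.657 -0.667
  outer loop
   vertex 3.5 4.4 1.5
   vertex 4.4 2.7 0.3
   vertex 1.4 4.1 0.1
  endloop
 endfacet
 facet normal 0.875 0.483 -0.027
  outer loop
   vertex 3.5 4.4 1.5
   vertex 4.1 3.5 4.8
   vertex 4.4 2.7 0.3
  endloop
 endfacet
 facet normal 0.838 -0.525 0.149
  outer loop
   vertex 3.4 1.7 2.4
   vertex 4.4 2.7 0.3
   vertex 4.1 3.5 4.8
  endloop
 endfacet
 facet normal 0.598 -0.715 0.362
  outer loop
   vertex 3.4 1.7 2.4
   vertex 4.1 3.5 4.8
   vertex 1.3 0.3 3.1
  endloop
 endfacet
 facet normal -0.054 0.923 0.380
  outer loop
   vertex 1.6 4.3 2.5
   vertex 2.0 3.5 4.5
   vertex 4.1 3.5 4.8
  endloop
 endfacet
 facet normal 0.080 0.965 0.249
  outer loop
   vertex 1.6 4.3 2.5
   vertex 4.1 3.5 4.8
   vertex 3.5 4.4 1.5
  endloop
 endfacet
 facet normal -0.092 0.993 -0.075
  outer loop
   vertex 1.6 4.3 2.5
   vertex 3.5 4.4 1.5
   vertex 1.4 4.1 0.1
  endloop
 endfacet
 facet normal -0.921 0.386 0.045
  outer loop
   vertex 1.6 4.3 2.5
   vertex 1.4 4.1 0.1
   vertex 0.4 1.6 1.1
  endloop
 endfacet
 facet normal -0.922 0.260 0.288
  outer loop
   vertex 1.6 4.3 2.5
   vertex 0.4 1.6 1.1
   vertex 2.0 3.5 4.5
  endloop
 endfacet
 facet normal 0.643 -0.764 -0.057
  outer loop
   vertex 3.1 1.5 1.7
   vertex 4.4 2.7 0.3
   vertex 3.4 1.7 2.4
  endloop
 endfacet
 facet normal 0.555 -0.832 0.000
  outer loop
   vertex 3.1 1.5 1.7
   vertex 3.4 1.7 2.4
   vertex 1.3 0.3 3.1
  endloop
 endfacet
 facet normal 0.102 -0.800 -0.591
  outer loop
   vertex 3.1 1.5 1.7
   vertex 0.4 1.6 1.1
   vertex 4.4 2.7 0.3
  endloop
 endfacet
 facet normal 0.097 -0.814 -0.573
  outer loop
   vertex 3.1 1.5 1.7
   vertex 1.3 0.3 3.1
   vertex 0.4 1.6 1.1
  endloop
 endfacet
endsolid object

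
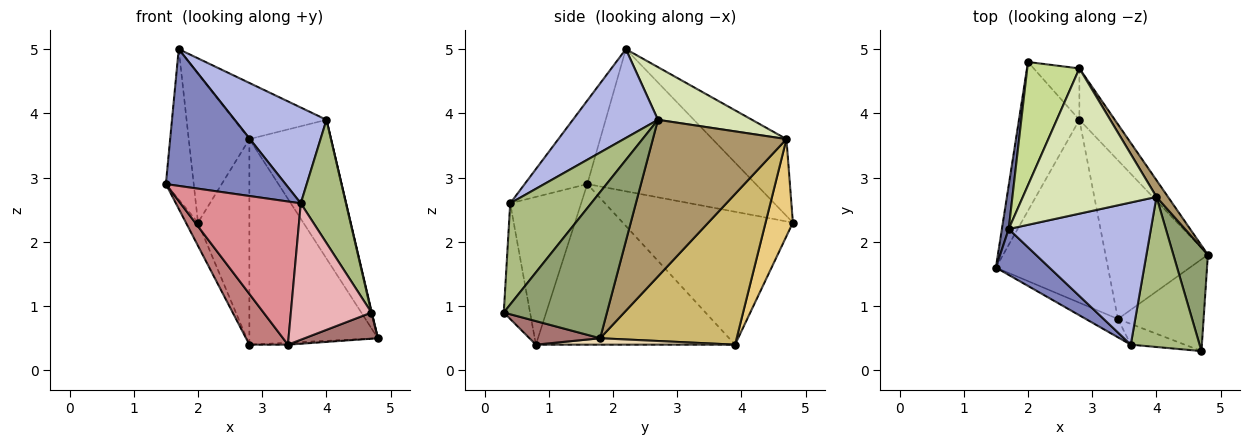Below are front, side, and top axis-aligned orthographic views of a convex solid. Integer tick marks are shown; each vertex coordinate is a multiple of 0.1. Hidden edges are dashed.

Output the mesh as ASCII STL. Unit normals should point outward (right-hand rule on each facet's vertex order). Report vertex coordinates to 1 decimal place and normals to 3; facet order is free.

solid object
 facet normal -0.986 0.163 0.047
  outer loop
   vertex 1.7 2.2 5.0
   vertex 2.0 4.8 2.3
   vertex 1.5 1.6 2.9
  endloop
 endfacet
 facet normal -0.445 -0.849 0.285
  outer loop
   vertex 3.6 0.4 2.6
   vertex 1.7 2.2 5.0
   vertex 1.5 1.6 2.9
  endloop
 endfacet
 facet normal -0.908 0.064 -0.413
  outer loop
   vertex 2.8 3.9 0.4
   vertex 1.5 1.6 2.9
   vertex 2.0 4.8 2.3
  endloop
 endfacet
 facet normal 0.460 -0.496 0.736
  outer loop
   vertex 4.0 2.7 3.9
   vertex 1.7 2.2 5.0
   vertex 3.6 0.4 2.6
  endloop
 endfacet
 facet normal 0.973 -0.004 0.230
  outer loop
   vertex 4.7 0.3 0.9
   vertex 4.8 1.8 0.5
   vertex 4.0 2.7 3.9
  endloop
 endfacet
 facet normal 0.751 -0.419 0.510
  outer loop
   vertex 4.7 0.3 0.9
   vertex 4.0 2.7 3.9
   vertex 3.6 0.4 2.6
  endloop
 endfacet
 facet normal -0.685 0.561 0.465
  outer loop
   vertex 2.8 4.7 3.6
   vertex 2.0 4.8 2.3
   vertex 1.7 2.2 5.0
  endloop
 endfacet
 facet normal 0.345 0.338 0.875
  outer loop
   vertex 2.8 4.7 3.6
   vertex 1.7 2.2 5.0
   vertex 4.0 2.7 3.9
  endloop
 endfacet
 facet normal 0.852 0.520 0.063
  outer loop
   vertex 2.8 4.7 3.6
   vertex 4.0 2.7 3.9
   vertex 4.8 1.8 0.5
  endloop
 endfacet
 facet normal 0.718 0.676 -0.169
  outer loop
   vertex 2.8 4.7 3.6
   vertex 4.8 1.8 0.5
   vertex 2.8 3.9 0.4
  endloop
 endfacet
 facet normal 0.458 0.862 -0.216
  outer loop
   vertex 2.8 4.7 3.6
   vertex 2.8 3.9 0.4
   vertex 2.0 4.8 2.3
  endloop
 endfacet
 facet normal 0.063 0.012 -0.998
  outer loop
   vertex 3.4 0.8 0.4
   vertex 2.8 3.9 0.4
   vertex 4.8 1.8 0.5
  endloop
 endfacet
 facet normal 0.256 -0.265 -0.930
  outer loop
   vertex 3.4 0.8 0.4
   vertex 4.8 1.8 0.5
   vertex 4.7 0.3 0.9
  endloop
 endfacet
 facet normal -0.810 -0.157 -0.565
  outer loop
   vertex 3.4 0.8 0.4
   vertex 1.5 1.6 2.9
   vertex 2.8 3.9 0.4
  endloop
 endfacet
 facet normal -0.505 -0.856 -0.110
  outer loop
   vertex 3.4 0.8 0.4
   vertex 3.6 0.4 2.6
   vertex 1.5 1.6 2.9
  endloop
 endfacet
 facet normal -0.307 -0.941 -0.143
  outer loop
   vertex 3.4 0.8 0.4
   vertex 4.7 0.3 0.9
   vertex 3.6 0.4 2.6
  endloop
 endfacet
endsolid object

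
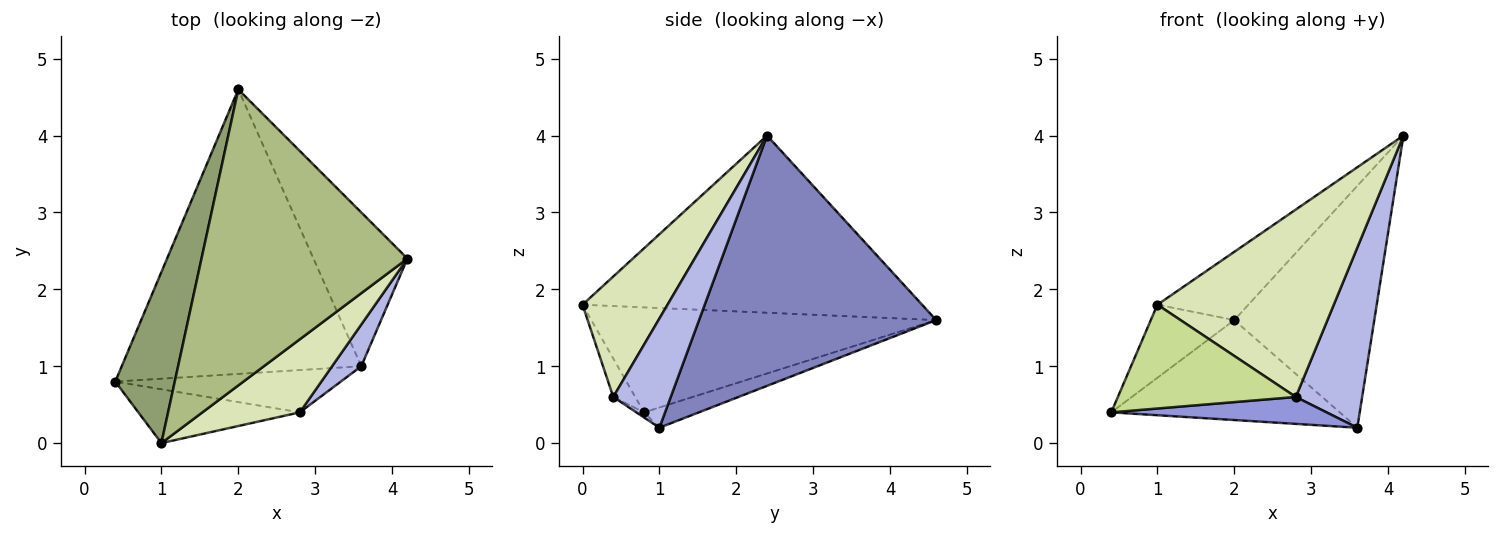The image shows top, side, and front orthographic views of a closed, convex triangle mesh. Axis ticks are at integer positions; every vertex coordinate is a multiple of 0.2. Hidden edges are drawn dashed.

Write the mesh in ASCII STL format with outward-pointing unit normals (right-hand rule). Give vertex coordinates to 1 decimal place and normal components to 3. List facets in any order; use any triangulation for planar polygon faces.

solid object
 facet normal -0.079 0.330 -0.940
  outer loop
   vertex 3.6 1.0 0.2
   vertex 0.4 0.8 0.4
   vertex 2.0 4.6 1.6
  endloop
 endfacet
 facet normal 0.819 0.484 -0.308
  outer loop
   vertex 3.6 1.0 0.2
   vertex 2.0 4.6 1.6
   vertex 4.2 2.4 4.0
  endloop
 endfacet
 facet normal -0.019 -0.537 -0.844
  outer loop
   vertex 2.8 0.4 0.6
   vertex 0.4 0.8 0.4
   vertex 3.6 1.0 0.2
  endloop
 endfacet
 facet normal 0.645 -0.745 0.173
  outer loop
   vertex 2.8 0.4 0.6
   vertex 3.6 1.0 0.2
   vertex 4.2 2.4 4.0
  endloop
 endfacet
 facet normal -0.851 0.206 0.483
  outer loop
   vertex 1.0 0.0 1.8
   vertex 2.0 4.6 1.6
   vertex 0.4 0.8 0.4
  endloop
 endfacet
 facet normal -0.642 0.172 0.747
  outer loop
   vertex 1.0 0.0 1.8
   vertex 4.2 2.4 4.0
   vertex 2.0 4.6 1.6
  endloop
 endfacet
 facet normal -0.109 -0.882 -0.458
  outer loop
   vertex 1.0 0.0 1.8
   vertex 0.4 0.8 0.4
   vertex 2.8 0.4 0.6
  endloop
 endfacet
 facet normal 0.410 -0.850 0.331
  outer loop
   vertex 1.0 0.0 1.8
   vertex 2.8 0.4 0.6
   vertex 4.2 2.4 4.0
  endloop
 endfacet
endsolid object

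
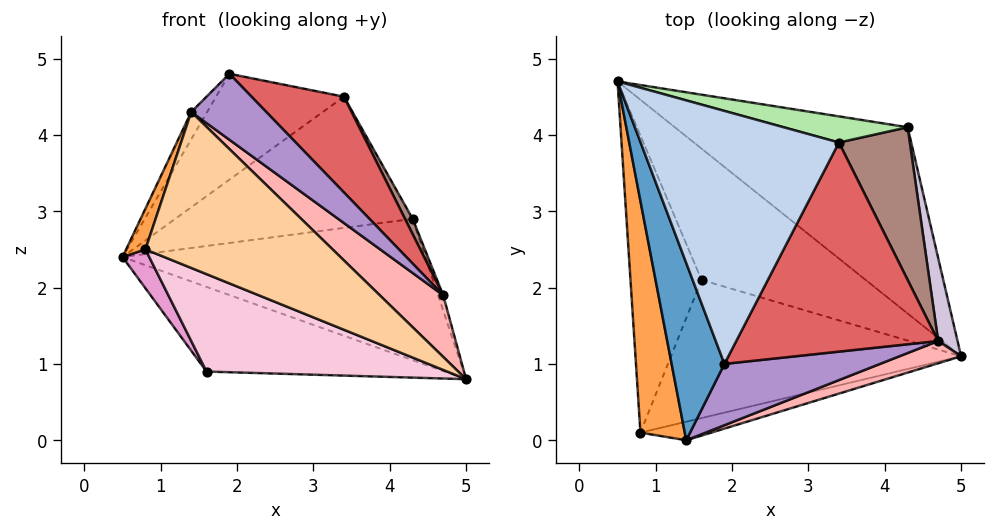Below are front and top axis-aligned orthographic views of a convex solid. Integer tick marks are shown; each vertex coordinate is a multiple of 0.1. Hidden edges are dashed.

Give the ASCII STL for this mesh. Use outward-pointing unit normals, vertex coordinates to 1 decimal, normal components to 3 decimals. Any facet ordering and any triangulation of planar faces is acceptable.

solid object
 facet normal -0.791 0.093 0.605
  outer loop
   vertex 1.9 1.0 4.8
   vertex 0.5 4.7 2.4
   vertex 1.4 0.0 4.3
  endloop
 endfacet
 facet normal -0.490 0.336 0.804
  outer loop
   vertex 3.4 3.9 4.5
   vertex 0.5 4.7 2.4
   vertex 1.9 1.0 4.8
  endloop
 endfacet
 facet normal -0.948 -0.055 0.313
  outer loop
   vertex 0.8 0.1 2.5
   vertex 1.4 0.0 4.3
   vertex 0.5 4.7 2.4
  endloop
 endfacet
 facet normal 0.185 -0.976 -0.116
  outer loop
   vertex 0.8 0.1 2.5
   vertex 5.0 1.1 0.8
   vertex 1.4 0.0 4.3
  endloop
 endfacet
 facet normal 0.196 0.593 -0.781
  outer loop
   vertex 4.3 4.1 2.9
   vertex 5.0 1.1 0.8
   vertex 0.5 4.7 2.4
  endloop
 endfacet
 facet normal 0.128 0.973 0.194
  outer loop
   vertex 4.3 4.1 2.9
   vertex 0.5 4.7 2.4
   vertex 3.4 3.9 4.5
  endloop
 endfacet
 facet normal 0.702 -0.296 0.647
  outer loop
   vertex 4.7 1.3 1.9
   vertex 3.4 3.9 4.5
   vertex 1.9 1.0 4.8
  endloop
 endfacet
 facet normal 0.525 -0.800 0.289
  outer loop
   vertex 4.7 1.3 1.9
   vertex 1.4 0.0 4.3
   vertex 5.0 1.1 0.8
  endloop
 endfacet
 facet normal 0.617 -0.576 0.536
  outer loop
   vertex 4.7 1.3 1.9
   vertex 1.9 1.0 4.8
   vertex 1.4 0.0 4.3
  endloop
 endfacet
 facet normal 0.966 0.047 0.255
  outer loop
   vertex 4.7 1.3 1.9
   vertex 5.0 1.1 0.8
   vertex 4.3 4.1 2.9
  endloop
 endfacet
 facet normal 0.873 -0.049 0.485
  outer loop
   vertex 4.7 1.3 1.9
   vertex 4.3 4.1 2.9
   vertex 3.4 3.9 4.5
  endloop
 endfacet
 facet normal 0.133 0.537 -0.833
  outer loop
   vertex 1.6 2.1 0.9
   vertex 0.5 4.7 2.4
   vertex 5.0 1.1 0.8
  endloop
 endfacet
 facet normal -0.856 -0.067 -0.512
  outer loop
   vertex 1.6 2.1 0.9
   vertex 0.8 0.1 2.5
   vertex 0.5 4.7 2.4
  endloop
 endfacet
 facet normal -0.190 -0.566 -0.802
  outer loop
   vertex 1.6 2.1 0.9
   vertex 5.0 1.1 0.8
   vertex 0.8 0.1 2.5
  endloop
 endfacet
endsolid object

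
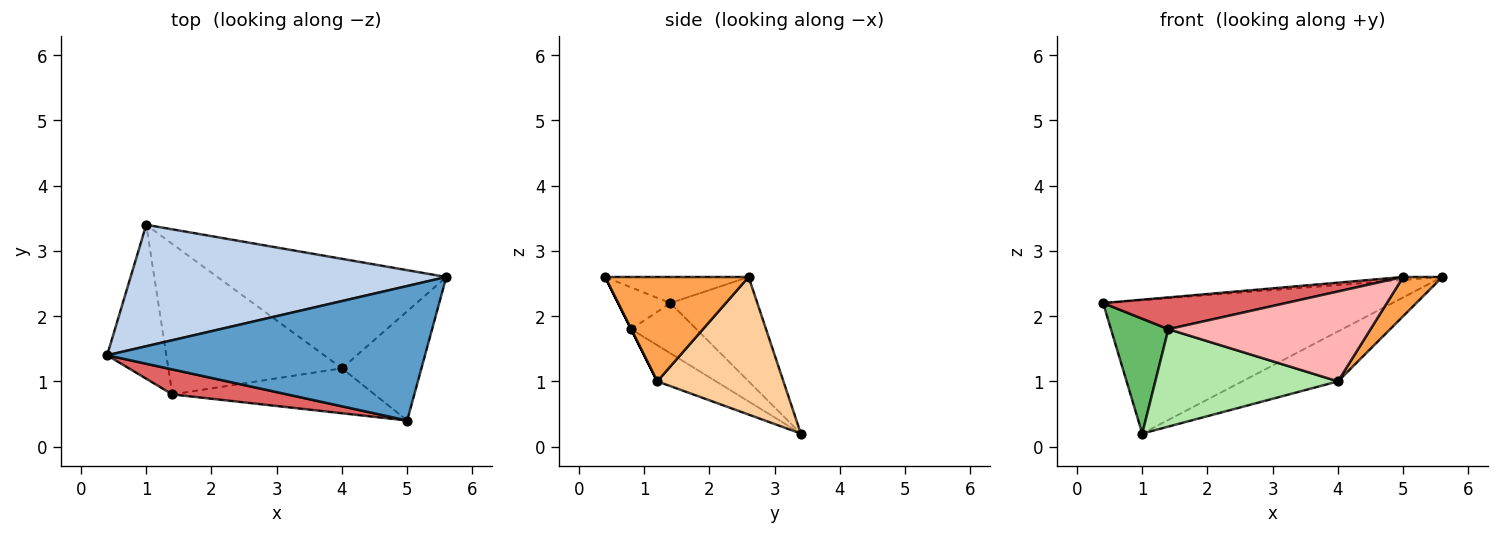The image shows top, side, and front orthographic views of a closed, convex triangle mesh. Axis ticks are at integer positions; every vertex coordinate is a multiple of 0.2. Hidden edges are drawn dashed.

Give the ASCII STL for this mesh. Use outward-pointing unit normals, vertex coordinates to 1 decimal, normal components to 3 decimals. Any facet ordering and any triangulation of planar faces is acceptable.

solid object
 facet normal -0.082 0.022 0.996
  outer loop
   vertex 5.0 0.4 2.6
   vertex 5.6 2.6 2.6
   vertex 0.4 1.4 2.2
  endloop
 endfacet
 facet normal -0.217 0.722 0.657
  outer loop
   vertex 1.0 3.4 0.2
   vertex 0.4 1.4 2.2
   vertex 5.6 2.6 2.6
  endloop
 endfacet
 facet normal 0.778 -0.212 -0.592
  outer loop
   vertex 4.0 1.2 1.0
   vertex 5.6 2.6 2.6
   vertex 5.0 0.4 2.6
  endloop
 endfacet
 facet normal 0.480 0.364 -0.798
  outer loop
   vertex 4.0 1.2 1.0
   vertex 1.0 3.4 0.2
   vertex 5.6 2.6 2.6
  endloop
 endfacet
 facet normal -0.562 -0.495 -0.663
  outer loop
   vertex 1.4 0.8 1.8
   vertex 0.4 1.4 2.2
   vertex 1.0 3.4 0.2
  endloop
 endfacet
 facet normal -0.172 -0.535 -0.827
  outer loop
   vertex 1.4 0.8 1.8
   vertex 1.0 3.4 0.2
   vertex 4.0 1.2 1.0
  endloop
 endfacet
 facet normal -0.219 -0.767 0.603
  outer loop
   vertex 1.4 0.8 1.8
   vertex 5.0 0.4 2.6
   vertex 0.4 1.4 2.2
  endloop
 endfacet
 facet normal 0.000 -0.894 -0.447
  outer loop
   vertex 1.4 0.8 1.8
   vertex 4.0 1.2 1.0
   vertex 5.0 0.4 2.6
  endloop
 endfacet
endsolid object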